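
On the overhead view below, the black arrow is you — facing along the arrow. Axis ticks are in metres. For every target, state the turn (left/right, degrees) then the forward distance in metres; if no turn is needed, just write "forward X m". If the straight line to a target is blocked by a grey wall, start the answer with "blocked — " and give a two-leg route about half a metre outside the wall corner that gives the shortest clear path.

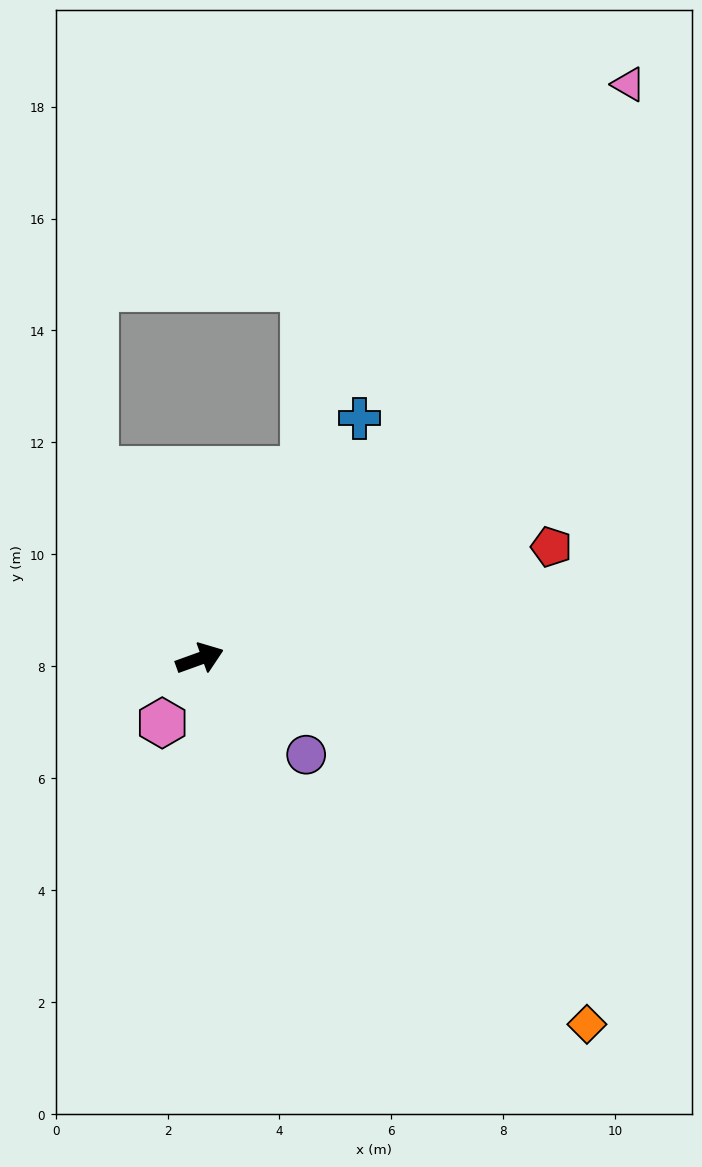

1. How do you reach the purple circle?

turn right 62°, forward 2.6 m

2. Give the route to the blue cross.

turn left 37°, forward 5.2 m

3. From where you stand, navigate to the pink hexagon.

turn right 140°, forward 1.3 m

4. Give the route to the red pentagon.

turn right 2°, forward 6.6 m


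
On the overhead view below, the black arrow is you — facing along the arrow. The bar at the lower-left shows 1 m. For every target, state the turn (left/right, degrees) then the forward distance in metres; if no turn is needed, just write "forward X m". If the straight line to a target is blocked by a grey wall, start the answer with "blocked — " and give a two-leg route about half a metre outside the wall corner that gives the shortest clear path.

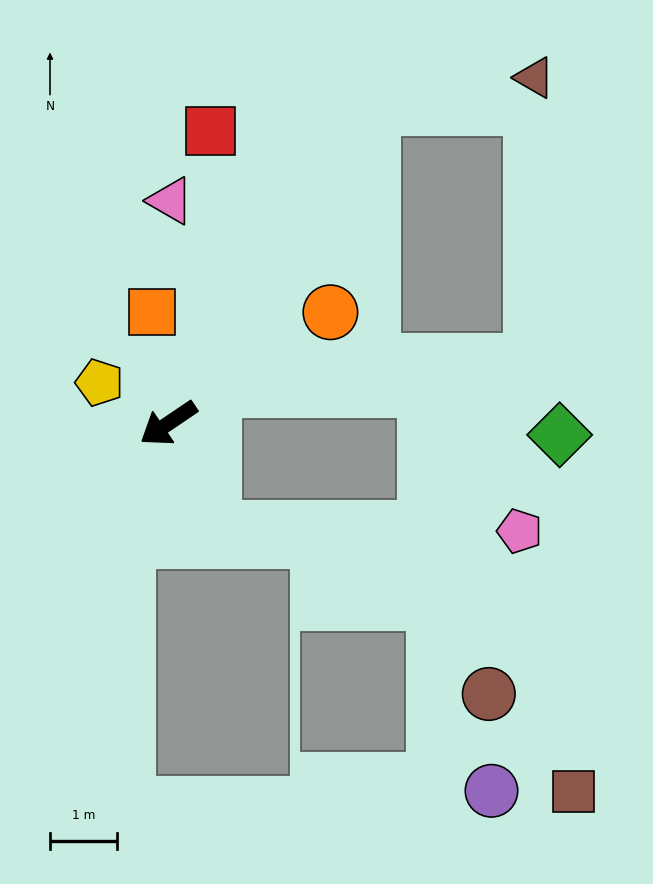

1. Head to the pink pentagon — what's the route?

blocked — turn left 79°, forward 1.7 m, then turn left 66°, forward 4.6 m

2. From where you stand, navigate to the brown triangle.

blocked — turn right 157°, forward 5.6 m, then turn right 47°, forward 2.5 m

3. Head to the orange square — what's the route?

turn right 116°, forward 1.7 m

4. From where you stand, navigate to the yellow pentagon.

turn right 65°, forward 1.2 m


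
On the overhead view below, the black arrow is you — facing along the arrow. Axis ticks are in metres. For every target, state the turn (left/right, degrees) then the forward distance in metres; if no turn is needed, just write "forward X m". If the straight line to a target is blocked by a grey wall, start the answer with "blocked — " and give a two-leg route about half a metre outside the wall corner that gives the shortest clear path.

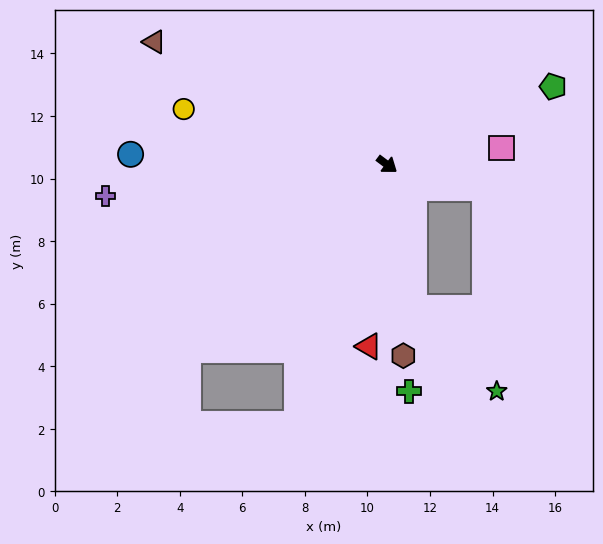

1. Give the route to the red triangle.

turn right 59°, forward 5.8 m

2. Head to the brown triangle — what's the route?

turn right 171°, forward 8.4 m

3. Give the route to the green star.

blocked — turn right 43°, forward 4.7 m, then turn left 35°, forward 3.8 m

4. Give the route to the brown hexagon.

turn right 48°, forward 6.1 m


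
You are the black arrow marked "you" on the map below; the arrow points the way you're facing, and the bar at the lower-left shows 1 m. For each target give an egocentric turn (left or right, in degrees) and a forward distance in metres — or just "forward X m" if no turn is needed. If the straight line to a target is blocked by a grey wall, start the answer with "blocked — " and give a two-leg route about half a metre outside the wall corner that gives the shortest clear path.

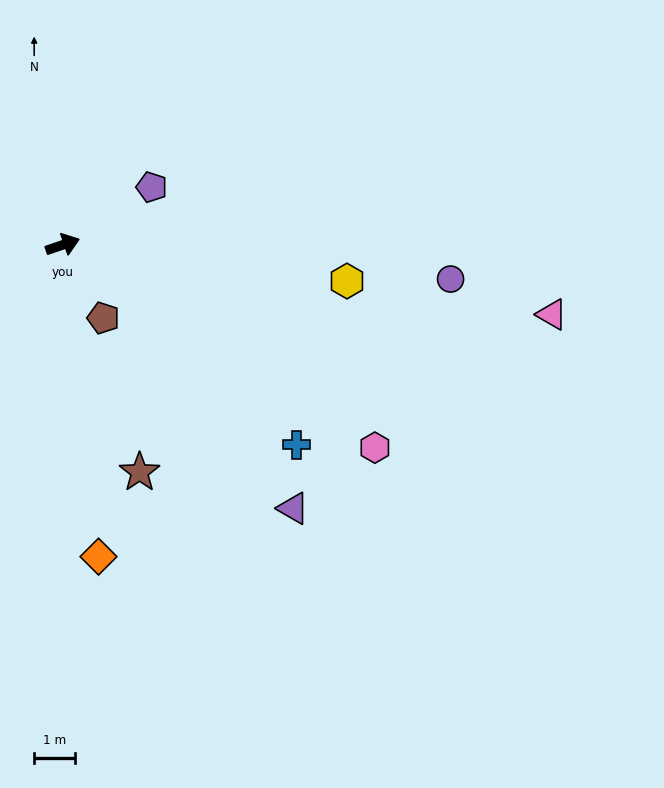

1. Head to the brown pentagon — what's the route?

turn right 80°, forward 2.0 m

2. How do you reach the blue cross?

turn right 59°, forward 7.5 m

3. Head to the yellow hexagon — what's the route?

turn right 26°, forward 7.0 m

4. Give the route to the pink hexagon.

turn right 52°, forward 9.1 m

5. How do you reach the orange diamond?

turn right 102°, forward 7.6 m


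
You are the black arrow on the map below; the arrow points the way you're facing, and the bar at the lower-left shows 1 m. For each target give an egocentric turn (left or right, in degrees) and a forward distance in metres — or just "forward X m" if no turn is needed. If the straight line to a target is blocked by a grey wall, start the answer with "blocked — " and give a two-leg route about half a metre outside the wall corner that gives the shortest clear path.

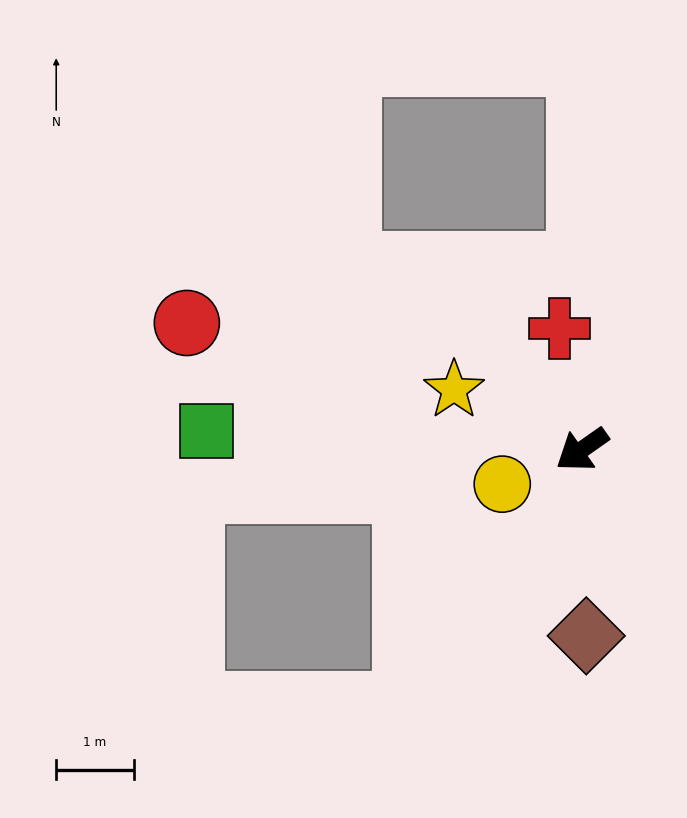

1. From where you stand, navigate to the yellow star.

turn right 60°, forward 1.8 m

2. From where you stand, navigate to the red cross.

turn right 115°, forward 1.6 m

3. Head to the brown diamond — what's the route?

turn left 56°, forward 2.4 m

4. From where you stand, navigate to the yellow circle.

turn right 12°, forward 1.1 m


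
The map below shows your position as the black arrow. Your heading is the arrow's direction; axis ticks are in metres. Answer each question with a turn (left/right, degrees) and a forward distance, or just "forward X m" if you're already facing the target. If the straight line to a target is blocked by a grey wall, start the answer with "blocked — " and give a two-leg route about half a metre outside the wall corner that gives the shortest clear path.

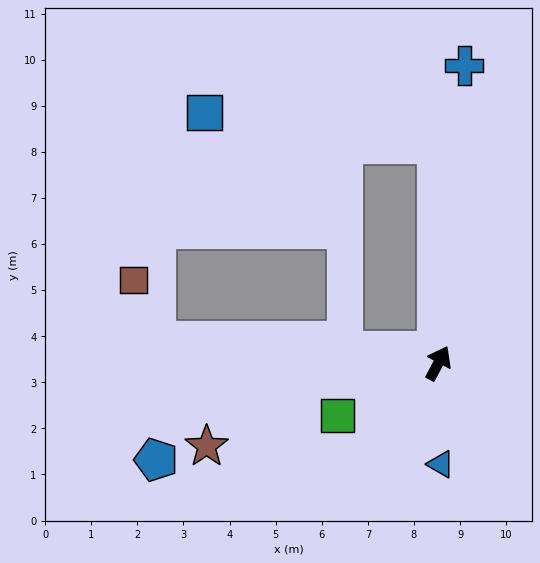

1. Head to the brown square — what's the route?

blocked — turn left 113°, forward 6.1 m, then turn right 64°, forward 1.4 m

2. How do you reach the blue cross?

turn left 23°, forward 6.5 m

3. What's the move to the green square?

turn left 146°, forward 2.5 m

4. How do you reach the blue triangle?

turn right 151°, forward 2.2 m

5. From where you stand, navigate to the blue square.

blocked — turn left 28°, forward 4.7 m, then turn left 82°, forward 5.1 m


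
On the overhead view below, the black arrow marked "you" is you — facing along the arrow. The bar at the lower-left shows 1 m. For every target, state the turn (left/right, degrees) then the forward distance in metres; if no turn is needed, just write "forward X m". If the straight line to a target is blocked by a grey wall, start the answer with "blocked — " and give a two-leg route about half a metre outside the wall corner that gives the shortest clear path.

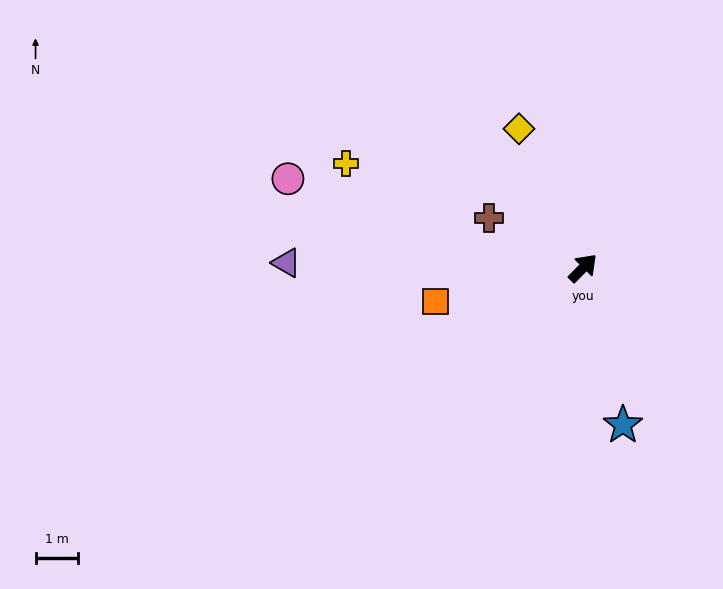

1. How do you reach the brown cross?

turn left 106°, forward 2.5 m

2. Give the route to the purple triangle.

turn left 134°, forward 6.9 m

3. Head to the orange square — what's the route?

turn left 147°, forward 3.5 m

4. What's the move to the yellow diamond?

turn left 69°, forward 3.6 m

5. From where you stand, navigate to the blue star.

turn right 121°, forward 3.8 m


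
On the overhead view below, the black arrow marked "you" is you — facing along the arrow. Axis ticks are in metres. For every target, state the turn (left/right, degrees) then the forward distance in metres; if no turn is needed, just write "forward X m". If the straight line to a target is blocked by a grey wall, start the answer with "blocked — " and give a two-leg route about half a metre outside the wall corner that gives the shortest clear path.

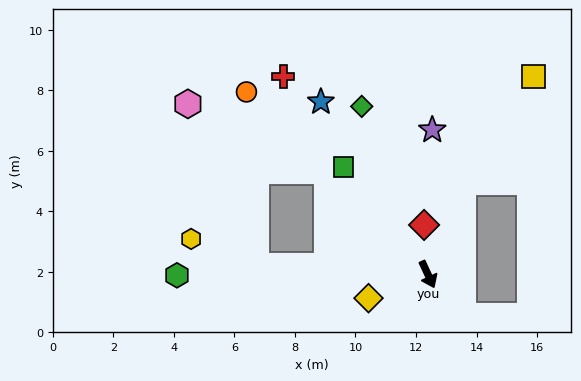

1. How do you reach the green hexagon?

turn right 115°, forward 8.3 m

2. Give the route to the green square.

turn right 167°, forward 4.5 m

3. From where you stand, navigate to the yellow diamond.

turn right 93°, forward 2.1 m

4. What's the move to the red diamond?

turn left 160°, forward 1.6 m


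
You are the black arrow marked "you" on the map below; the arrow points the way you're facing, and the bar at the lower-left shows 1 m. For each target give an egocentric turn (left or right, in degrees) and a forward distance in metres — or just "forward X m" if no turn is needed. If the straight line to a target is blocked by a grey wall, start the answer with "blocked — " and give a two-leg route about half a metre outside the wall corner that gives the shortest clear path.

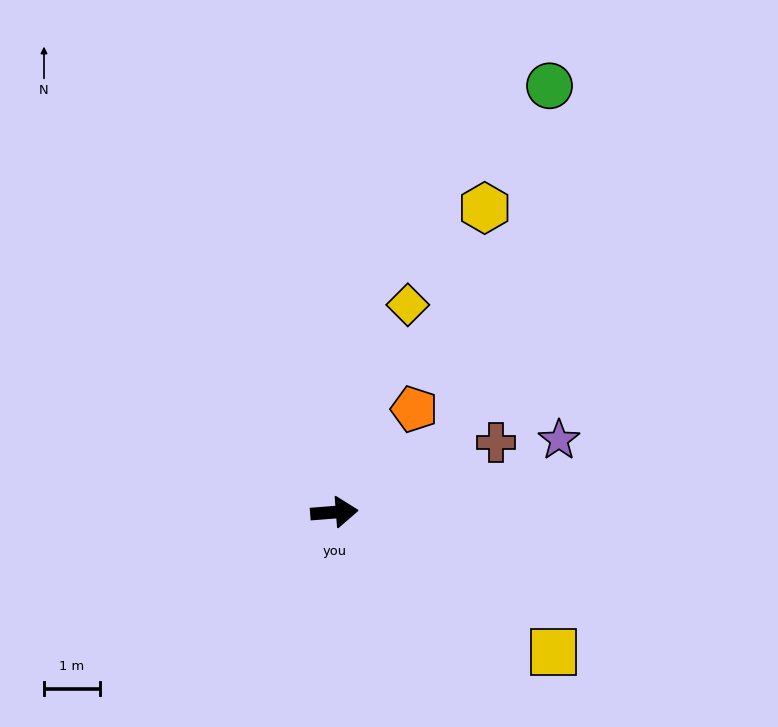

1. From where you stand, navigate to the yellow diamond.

turn left 66°, forward 3.9 m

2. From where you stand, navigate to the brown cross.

turn left 19°, forward 3.1 m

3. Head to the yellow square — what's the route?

turn right 37°, forward 4.6 m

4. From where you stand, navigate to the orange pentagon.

turn left 48°, forward 2.3 m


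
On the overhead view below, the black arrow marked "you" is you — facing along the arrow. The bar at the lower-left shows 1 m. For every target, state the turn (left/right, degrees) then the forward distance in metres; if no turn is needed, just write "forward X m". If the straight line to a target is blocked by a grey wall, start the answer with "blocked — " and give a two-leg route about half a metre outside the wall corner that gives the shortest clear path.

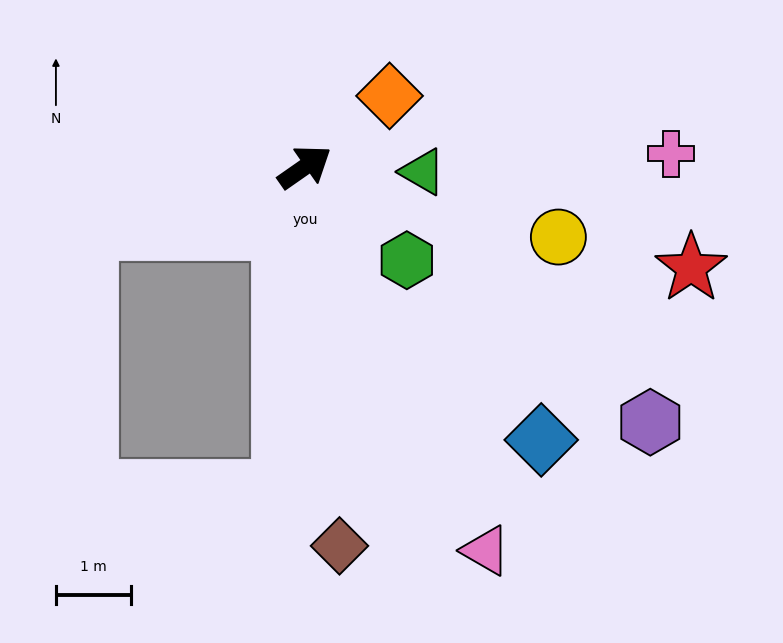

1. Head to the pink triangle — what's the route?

turn right 100°, forward 5.7 m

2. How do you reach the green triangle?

turn right 37°, forward 1.6 m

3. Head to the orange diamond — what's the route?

turn left 5°, forward 1.5 m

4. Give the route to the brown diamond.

turn right 120°, forward 5.1 m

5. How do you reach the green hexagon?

turn right 77°, forward 1.9 m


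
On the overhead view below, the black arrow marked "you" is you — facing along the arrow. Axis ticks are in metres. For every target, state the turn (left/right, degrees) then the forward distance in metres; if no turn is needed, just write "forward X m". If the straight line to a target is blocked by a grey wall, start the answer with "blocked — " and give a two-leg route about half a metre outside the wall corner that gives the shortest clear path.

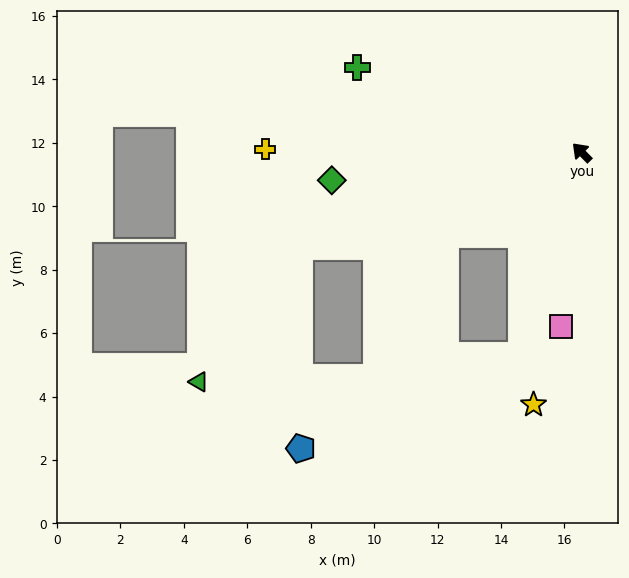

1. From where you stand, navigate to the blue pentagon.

blocked — turn left 119°, forward 6.7 m, then turn right 51°, forward 7.5 m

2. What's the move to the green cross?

turn left 25°, forward 7.6 m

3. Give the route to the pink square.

turn left 129°, forward 5.5 m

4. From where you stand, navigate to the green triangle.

blocked — turn left 64°, forward 9.4 m, then turn left 35°, forward 5.3 m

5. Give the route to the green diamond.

turn left 52°, forward 7.9 m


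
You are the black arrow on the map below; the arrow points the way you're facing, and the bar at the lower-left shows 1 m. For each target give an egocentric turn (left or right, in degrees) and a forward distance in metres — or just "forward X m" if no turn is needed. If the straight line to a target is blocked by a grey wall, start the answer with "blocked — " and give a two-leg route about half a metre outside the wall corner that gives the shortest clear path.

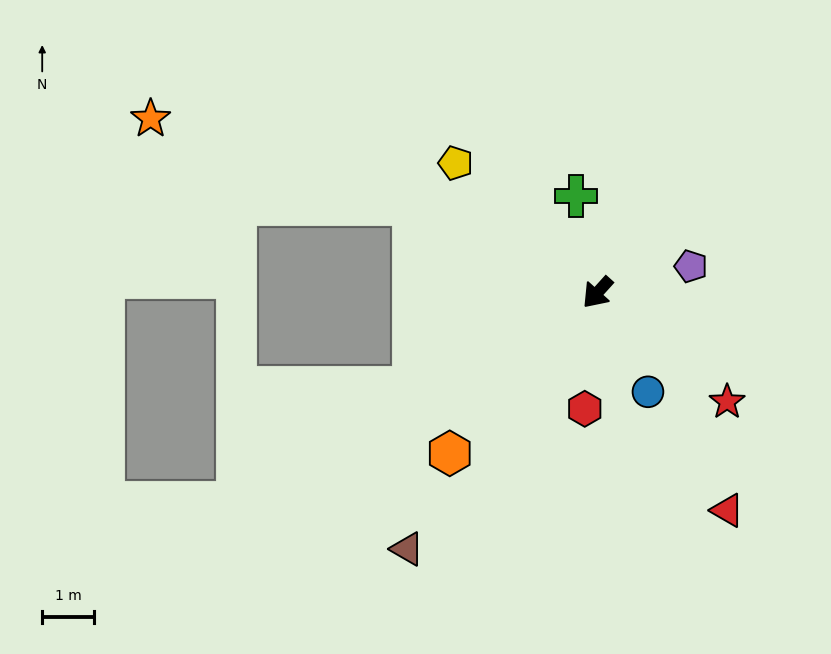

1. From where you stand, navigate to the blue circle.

turn left 69°, forward 2.1 m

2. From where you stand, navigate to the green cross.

turn right 125°, forward 1.9 m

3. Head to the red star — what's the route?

turn left 92°, forward 3.3 m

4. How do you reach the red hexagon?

turn left 36°, forward 2.3 m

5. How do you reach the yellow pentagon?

turn right 90°, forward 3.7 m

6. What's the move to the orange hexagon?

forward 4.2 m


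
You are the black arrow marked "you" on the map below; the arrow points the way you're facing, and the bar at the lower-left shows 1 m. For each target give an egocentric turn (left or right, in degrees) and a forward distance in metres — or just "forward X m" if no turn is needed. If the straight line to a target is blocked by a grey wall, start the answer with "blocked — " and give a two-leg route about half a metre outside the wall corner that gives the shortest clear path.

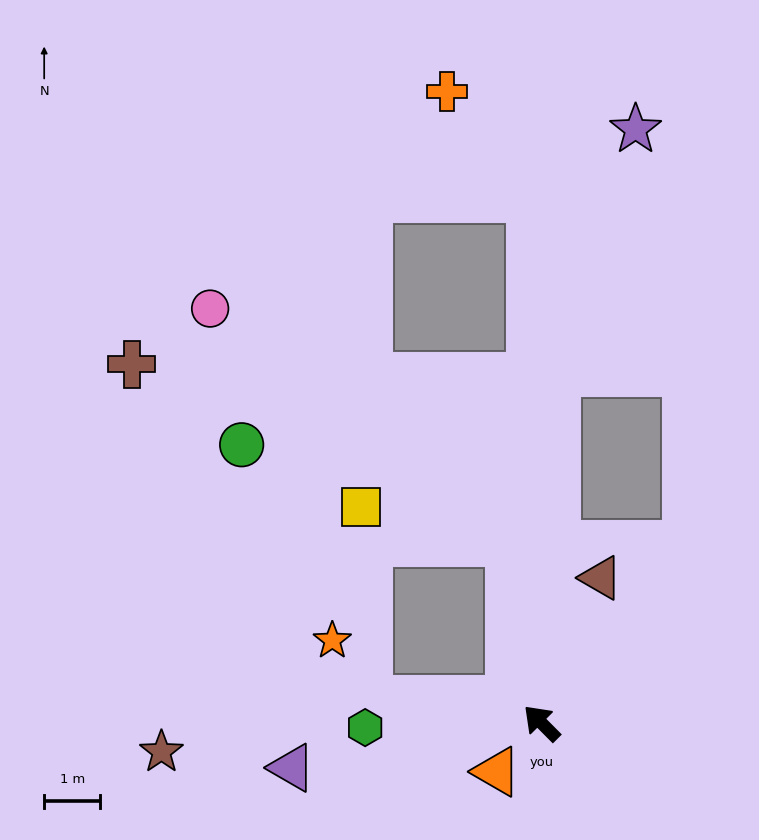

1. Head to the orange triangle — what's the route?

turn left 92°, forward 1.2 m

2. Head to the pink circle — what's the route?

blocked — turn right 35°, forward 3.2 m, then turn left 42°, forward 6.8 m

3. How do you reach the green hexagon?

turn left 47°, forward 3.1 m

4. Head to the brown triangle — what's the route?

turn right 67°, forward 2.8 m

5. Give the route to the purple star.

blocked — turn right 47°, forward 6.2 m, then turn right 16°, forward 4.6 m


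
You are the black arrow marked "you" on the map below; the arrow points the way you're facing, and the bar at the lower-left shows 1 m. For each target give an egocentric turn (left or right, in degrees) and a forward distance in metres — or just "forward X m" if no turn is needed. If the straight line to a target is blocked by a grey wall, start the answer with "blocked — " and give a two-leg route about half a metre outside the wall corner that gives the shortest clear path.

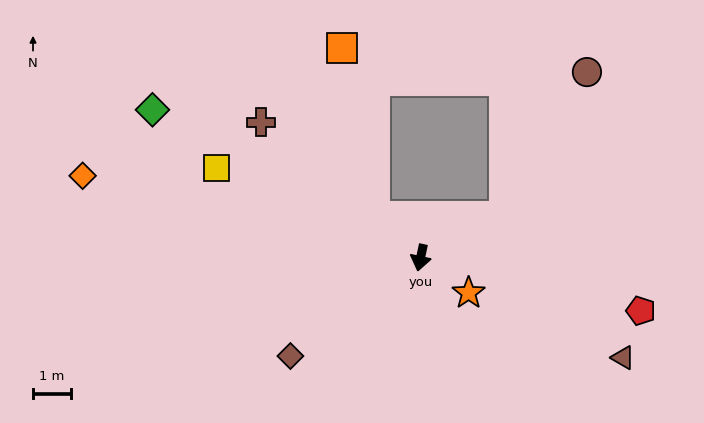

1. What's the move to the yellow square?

turn right 102°, forward 6.0 m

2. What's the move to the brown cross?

turn right 118°, forward 5.6 m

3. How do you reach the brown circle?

blocked — turn left 128°, forward 2.5 m, then turn left 34°, forward 4.4 m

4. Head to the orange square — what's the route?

blocked — turn right 120°, forward 1.7 m, then turn right 37°, forward 4.6 m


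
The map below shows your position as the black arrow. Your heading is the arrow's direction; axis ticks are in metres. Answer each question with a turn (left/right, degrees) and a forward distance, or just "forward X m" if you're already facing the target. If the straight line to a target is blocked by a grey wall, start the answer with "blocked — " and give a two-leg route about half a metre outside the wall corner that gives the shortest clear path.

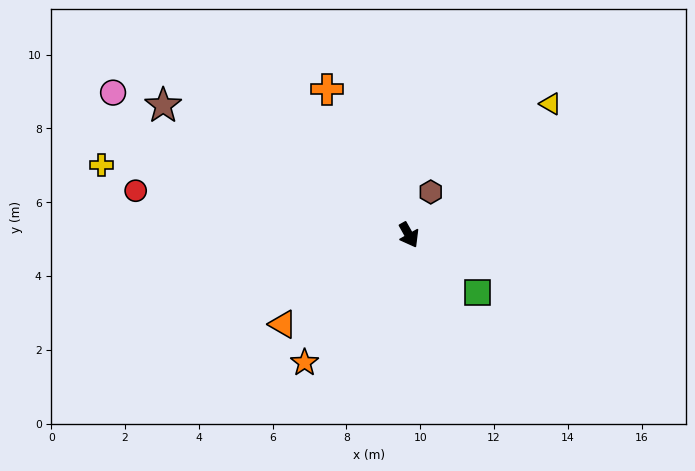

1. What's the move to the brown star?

turn right 147°, forward 7.5 m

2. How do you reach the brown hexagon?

turn left 124°, forward 1.3 m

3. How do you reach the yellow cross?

turn right 132°, forward 8.5 m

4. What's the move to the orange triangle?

turn right 84°, forward 4.2 m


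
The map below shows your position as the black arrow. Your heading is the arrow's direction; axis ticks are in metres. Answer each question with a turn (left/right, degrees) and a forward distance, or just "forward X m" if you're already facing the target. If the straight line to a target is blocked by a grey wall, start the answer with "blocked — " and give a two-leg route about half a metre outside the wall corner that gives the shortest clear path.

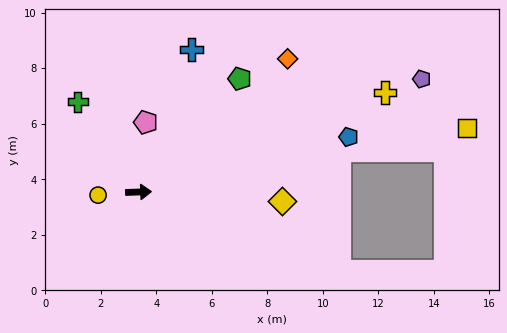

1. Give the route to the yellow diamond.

turn right 6°, forward 5.2 m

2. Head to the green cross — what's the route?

turn left 122°, forward 3.9 m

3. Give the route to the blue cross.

turn left 68°, forward 5.5 m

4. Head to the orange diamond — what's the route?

turn left 40°, forward 7.2 m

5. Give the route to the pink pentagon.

turn left 82°, forward 2.5 m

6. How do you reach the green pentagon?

turn left 46°, forward 5.5 m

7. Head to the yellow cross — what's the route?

turn left 20°, forward 9.6 m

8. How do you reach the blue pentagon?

turn left 13°, forward 7.8 m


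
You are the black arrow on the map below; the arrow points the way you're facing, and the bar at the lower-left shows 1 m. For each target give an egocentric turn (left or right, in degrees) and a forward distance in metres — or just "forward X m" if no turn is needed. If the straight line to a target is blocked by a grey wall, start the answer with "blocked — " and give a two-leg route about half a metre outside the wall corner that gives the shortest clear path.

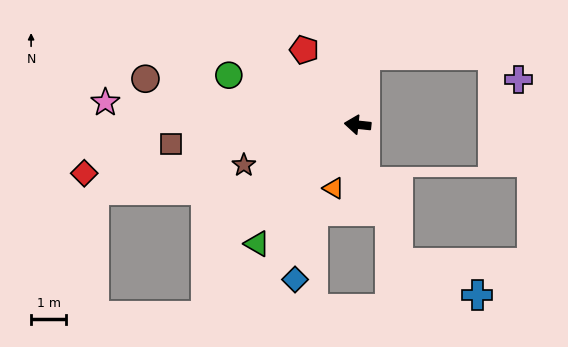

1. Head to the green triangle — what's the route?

turn left 56°, forward 4.4 m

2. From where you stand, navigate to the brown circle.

turn right 6°, forward 6.2 m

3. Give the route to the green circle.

turn right 15°, forward 3.9 m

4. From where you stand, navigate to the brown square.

turn left 12°, forward 5.3 m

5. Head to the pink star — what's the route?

forward 7.2 m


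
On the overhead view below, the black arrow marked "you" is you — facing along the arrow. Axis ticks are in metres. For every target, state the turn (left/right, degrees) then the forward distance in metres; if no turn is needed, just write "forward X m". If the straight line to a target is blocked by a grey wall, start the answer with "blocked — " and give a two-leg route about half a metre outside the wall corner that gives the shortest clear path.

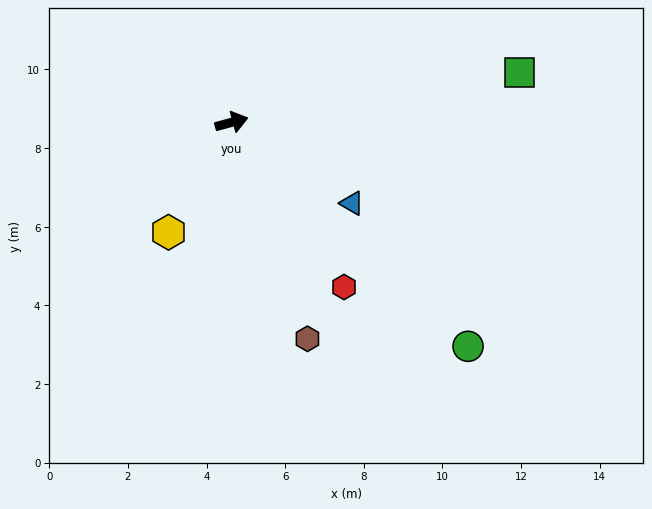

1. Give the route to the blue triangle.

turn right 49°, forward 3.7 m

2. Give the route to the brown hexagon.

turn right 86°, forward 5.8 m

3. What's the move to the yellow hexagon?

turn right 135°, forward 3.2 m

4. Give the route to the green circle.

turn right 59°, forward 8.3 m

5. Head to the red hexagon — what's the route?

turn right 71°, forward 5.1 m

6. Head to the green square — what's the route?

turn right 6°, forward 7.4 m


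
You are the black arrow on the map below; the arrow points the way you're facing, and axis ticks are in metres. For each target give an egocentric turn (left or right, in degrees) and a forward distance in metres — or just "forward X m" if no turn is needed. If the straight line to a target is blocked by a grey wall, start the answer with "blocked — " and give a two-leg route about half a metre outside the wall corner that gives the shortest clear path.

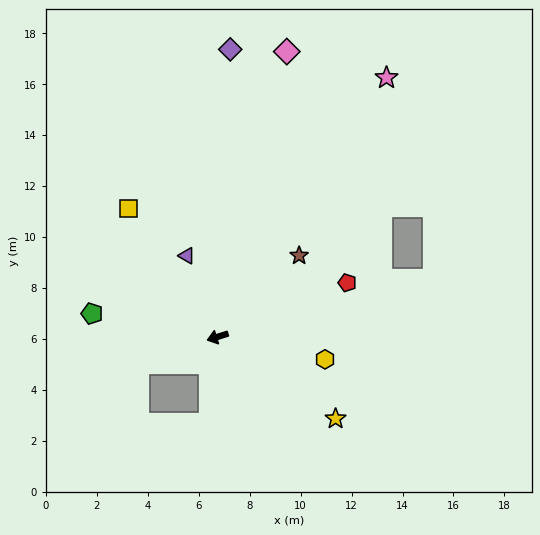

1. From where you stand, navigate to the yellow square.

turn right 73°, forward 6.1 m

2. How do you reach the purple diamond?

turn right 110°, forward 11.3 m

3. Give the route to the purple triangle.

turn right 87°, forward 3.4 m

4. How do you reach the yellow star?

turn left 128°, forward 5.6 m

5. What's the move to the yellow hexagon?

turn left 151°, forward 4.3 m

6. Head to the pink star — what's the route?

turn right 141°, forward 12.1 m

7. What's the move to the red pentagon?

turn right 175°, forward 5.5 m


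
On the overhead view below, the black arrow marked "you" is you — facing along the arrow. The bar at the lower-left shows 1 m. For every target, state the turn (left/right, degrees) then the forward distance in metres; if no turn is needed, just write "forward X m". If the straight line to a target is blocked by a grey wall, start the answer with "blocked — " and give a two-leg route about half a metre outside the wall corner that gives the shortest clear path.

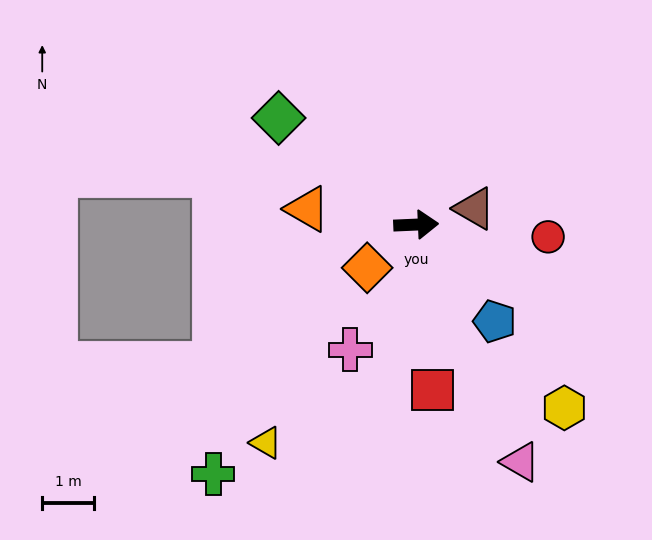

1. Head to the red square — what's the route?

turn right 87°, forward 3.2 m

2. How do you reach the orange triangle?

turn left 169°, forward 2.1 m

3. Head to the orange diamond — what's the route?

turn right 141°, forward 1.3 m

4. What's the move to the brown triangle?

turn left 13°, forward 1.2 m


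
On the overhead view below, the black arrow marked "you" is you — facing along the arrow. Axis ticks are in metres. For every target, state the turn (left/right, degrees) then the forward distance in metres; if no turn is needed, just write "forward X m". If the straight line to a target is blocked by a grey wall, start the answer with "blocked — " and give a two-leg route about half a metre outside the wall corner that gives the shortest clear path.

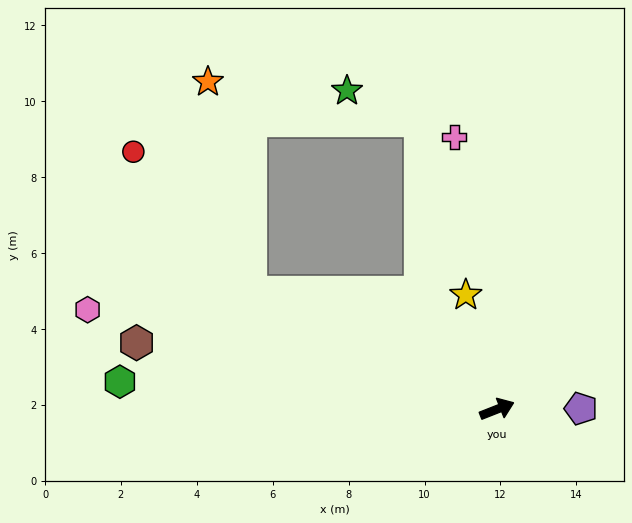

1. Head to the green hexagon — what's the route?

turn left 154°, forward 10.0 m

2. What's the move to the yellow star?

turn left 84°, forward 3.1 m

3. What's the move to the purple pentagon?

turn right 21°, forward 2.2 m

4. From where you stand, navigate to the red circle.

blocked — turn left 133°, forward 7.2 m, then turn right 25°, forward 4.8 m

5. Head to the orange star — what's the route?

blocked — turn left 133°, forward 7.2 m, then turn right 53°, forward 5.7 m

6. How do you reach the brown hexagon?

turn left 148°, forward 9.7 m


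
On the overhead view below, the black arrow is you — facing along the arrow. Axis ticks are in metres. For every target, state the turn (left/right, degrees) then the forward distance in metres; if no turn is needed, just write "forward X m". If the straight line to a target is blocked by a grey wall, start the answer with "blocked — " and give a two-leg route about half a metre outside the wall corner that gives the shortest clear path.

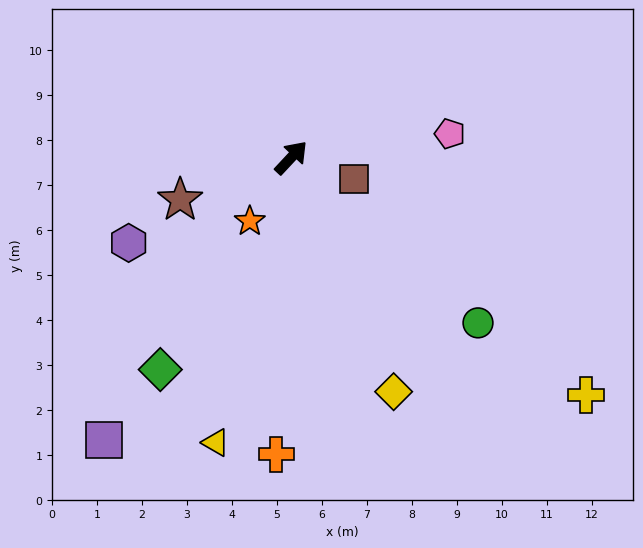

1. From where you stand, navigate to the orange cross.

turn right 140°, forward 6.6 m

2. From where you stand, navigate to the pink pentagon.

turn right 38°, forward 3.6 m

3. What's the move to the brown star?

turn left 154°, forward 2.6 m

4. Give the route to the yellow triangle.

turn right 152°, forward 6.6 m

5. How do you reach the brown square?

turn right 65°, forward 1.5 m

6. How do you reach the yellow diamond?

turn right 113°, forward 5.7 m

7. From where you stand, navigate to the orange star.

turn right 170°, forward 1.7 m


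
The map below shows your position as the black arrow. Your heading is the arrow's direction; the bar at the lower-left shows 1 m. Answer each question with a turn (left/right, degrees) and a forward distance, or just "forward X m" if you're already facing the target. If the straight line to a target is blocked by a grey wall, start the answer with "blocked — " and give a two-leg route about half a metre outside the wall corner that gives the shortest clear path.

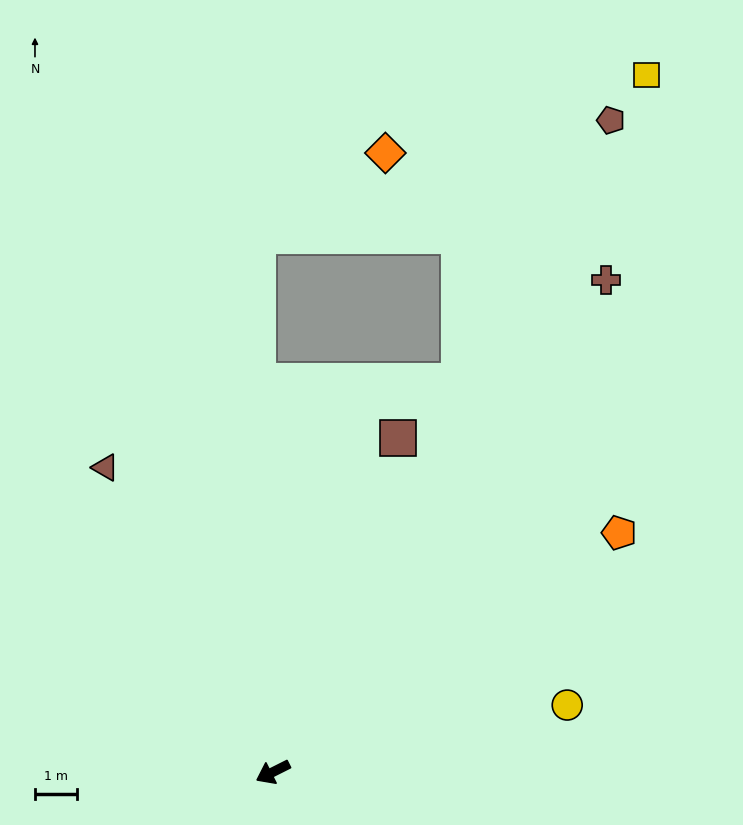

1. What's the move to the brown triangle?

turn right 88°, forward 8.3 m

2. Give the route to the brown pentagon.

turn right 144°, forward 17.6 m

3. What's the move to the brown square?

turn right 137°, forward 8.5 m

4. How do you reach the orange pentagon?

turn right 172°, forward 10.1 m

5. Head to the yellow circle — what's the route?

turn left 166°, forward 7.2 m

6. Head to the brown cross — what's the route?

turn right 151°, forward 14.2 m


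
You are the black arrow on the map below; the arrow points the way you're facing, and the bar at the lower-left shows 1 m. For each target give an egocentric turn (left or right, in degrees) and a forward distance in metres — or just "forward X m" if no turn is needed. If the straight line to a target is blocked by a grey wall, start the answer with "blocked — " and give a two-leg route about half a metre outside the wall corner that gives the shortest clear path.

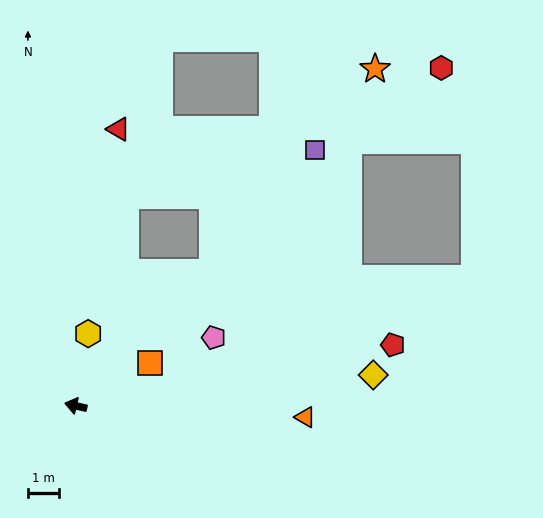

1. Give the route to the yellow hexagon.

turn right 87°, forward 2.4 m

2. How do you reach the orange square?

turn right 137°, forward 2.8 m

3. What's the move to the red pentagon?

turn right 156°, forward 10.5 m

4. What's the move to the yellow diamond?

turn right 161°, forward 9.7 m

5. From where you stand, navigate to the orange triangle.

turn right 170°, forward 7.5 m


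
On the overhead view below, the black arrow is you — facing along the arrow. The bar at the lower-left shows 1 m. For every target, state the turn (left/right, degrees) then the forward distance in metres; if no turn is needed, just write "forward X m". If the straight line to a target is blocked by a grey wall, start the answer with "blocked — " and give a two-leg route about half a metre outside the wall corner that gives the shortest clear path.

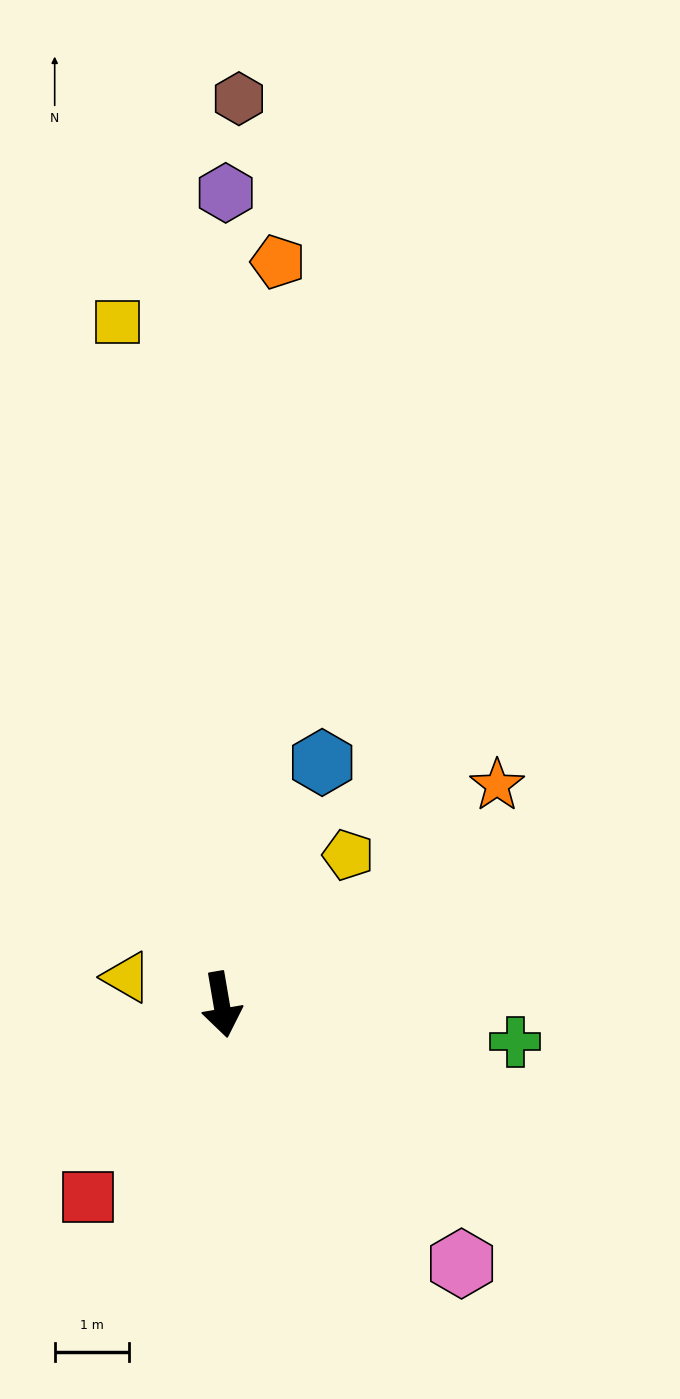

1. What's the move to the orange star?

turn left 119°, forward 4.7 m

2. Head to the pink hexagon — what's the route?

turn left 33°, forward 4.7 m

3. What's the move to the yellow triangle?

turn right 116°, forward 1.3 m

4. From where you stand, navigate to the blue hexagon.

turn left 148°, forward 3.5 m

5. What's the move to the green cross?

turn left 73°, forward 4.0 m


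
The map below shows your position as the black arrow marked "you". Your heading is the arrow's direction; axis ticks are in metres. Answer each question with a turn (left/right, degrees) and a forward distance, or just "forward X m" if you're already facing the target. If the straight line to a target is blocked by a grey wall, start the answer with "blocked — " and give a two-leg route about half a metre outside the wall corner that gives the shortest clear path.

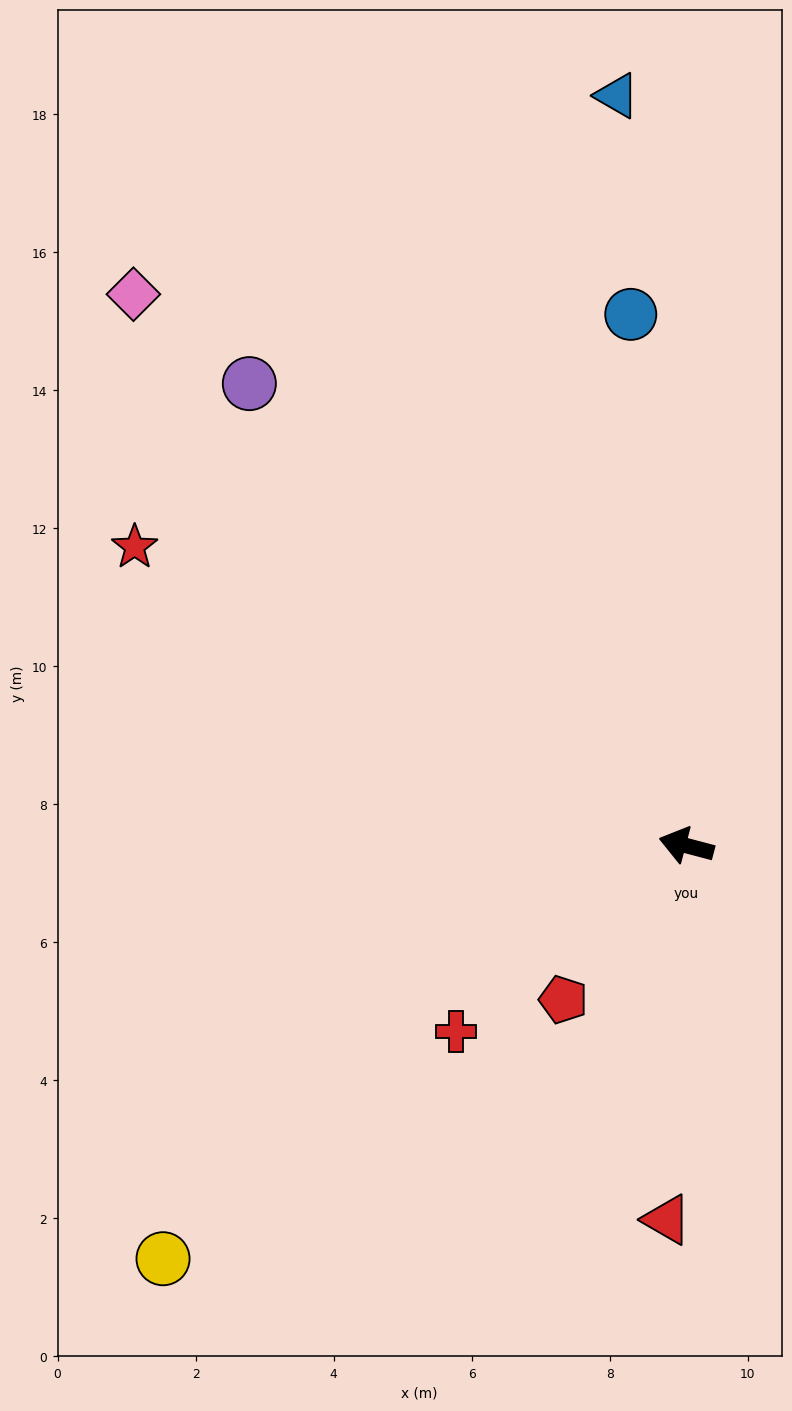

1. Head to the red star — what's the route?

turn right 14°, forward 9.1 m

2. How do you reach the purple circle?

turn right 32°, forward 9.2 m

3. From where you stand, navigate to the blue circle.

turn right 69°, forward 7.7 m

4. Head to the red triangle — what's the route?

turn left 102°, forward 5.4 m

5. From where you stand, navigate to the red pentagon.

turn left 66°, forward 2.9 m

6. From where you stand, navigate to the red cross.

turn left 54°, forward 4.3 m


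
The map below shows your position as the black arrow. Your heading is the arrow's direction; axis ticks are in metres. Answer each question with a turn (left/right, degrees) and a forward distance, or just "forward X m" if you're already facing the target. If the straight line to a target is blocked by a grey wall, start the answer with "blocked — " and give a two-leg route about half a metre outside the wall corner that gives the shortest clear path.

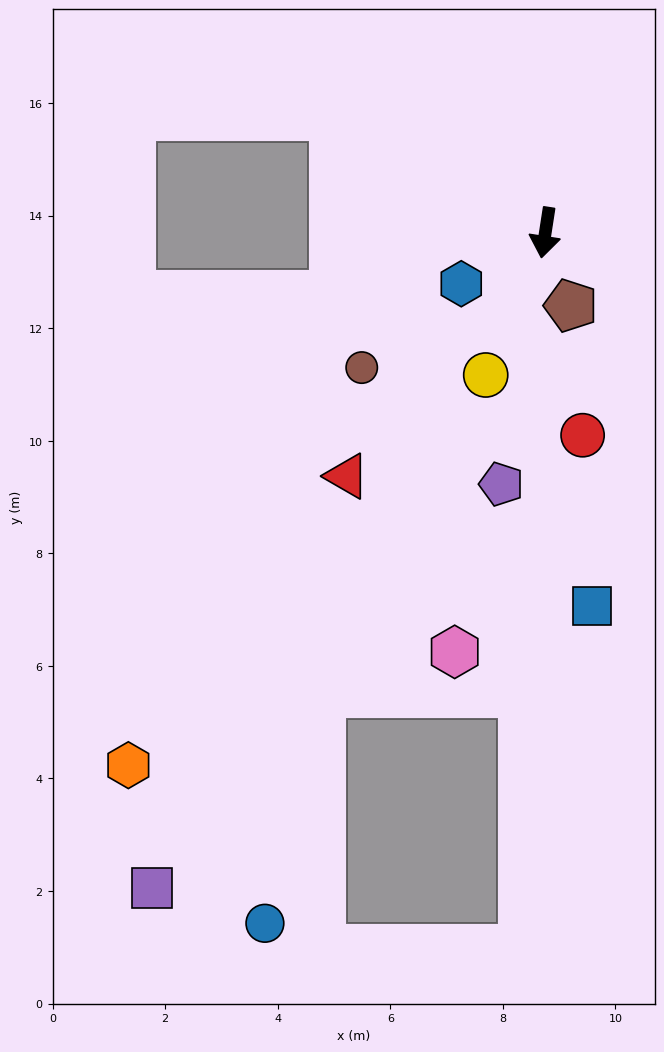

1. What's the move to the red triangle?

turn right 30°, forward 5.6 m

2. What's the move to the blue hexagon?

turn right 50°, forward 1.7 m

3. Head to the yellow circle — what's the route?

turn right 14°, forward 2.7 m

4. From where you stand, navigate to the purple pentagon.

forward 4.5 m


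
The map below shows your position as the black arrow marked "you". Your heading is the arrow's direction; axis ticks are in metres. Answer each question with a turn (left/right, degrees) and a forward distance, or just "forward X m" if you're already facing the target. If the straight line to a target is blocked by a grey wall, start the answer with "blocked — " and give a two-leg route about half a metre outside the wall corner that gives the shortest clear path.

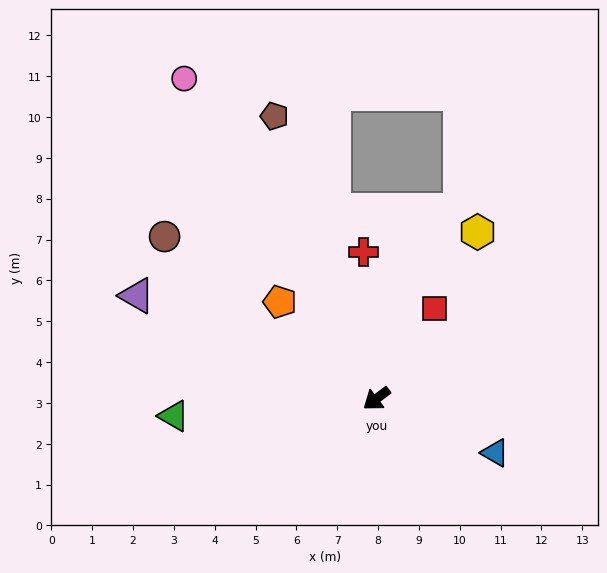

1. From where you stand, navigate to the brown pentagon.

turn right 107°, forward 7.4 m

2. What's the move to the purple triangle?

turn right 60°, forward 6.4 m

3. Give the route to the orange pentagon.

turn right 82°, forward 3.3 m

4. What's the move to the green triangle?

turn right 32°, forward 5.0 m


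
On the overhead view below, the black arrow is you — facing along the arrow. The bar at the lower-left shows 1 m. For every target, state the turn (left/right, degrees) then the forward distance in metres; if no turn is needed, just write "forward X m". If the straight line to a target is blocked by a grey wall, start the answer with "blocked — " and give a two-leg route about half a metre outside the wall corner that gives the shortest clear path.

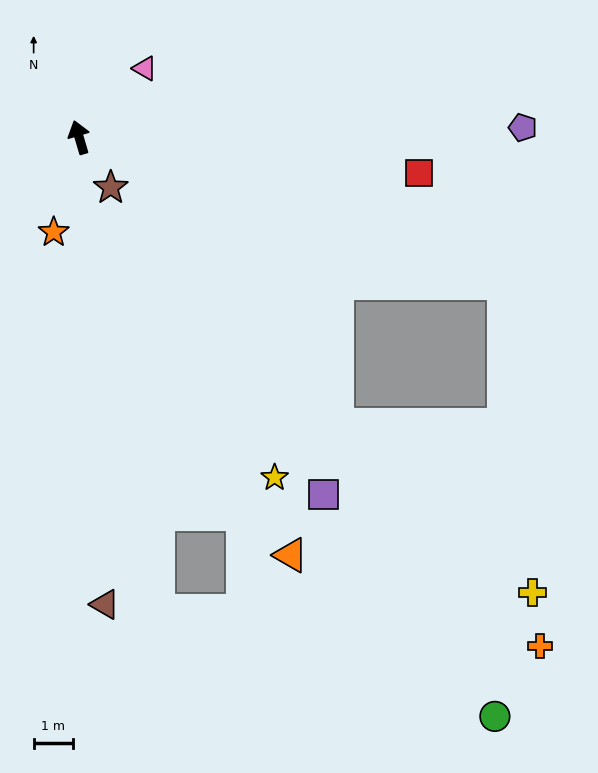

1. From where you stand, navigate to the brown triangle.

turn left 167°, forward 11.9 m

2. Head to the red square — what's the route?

turn right 113°, forward 8.7 m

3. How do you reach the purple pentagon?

turn right 105°, forward 11.3 m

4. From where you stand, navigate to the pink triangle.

turn right 60°, forward 2.4 m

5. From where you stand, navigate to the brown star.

turn right 164°, forward 1.5 m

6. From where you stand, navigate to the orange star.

turn left 149°, forward 2.5 m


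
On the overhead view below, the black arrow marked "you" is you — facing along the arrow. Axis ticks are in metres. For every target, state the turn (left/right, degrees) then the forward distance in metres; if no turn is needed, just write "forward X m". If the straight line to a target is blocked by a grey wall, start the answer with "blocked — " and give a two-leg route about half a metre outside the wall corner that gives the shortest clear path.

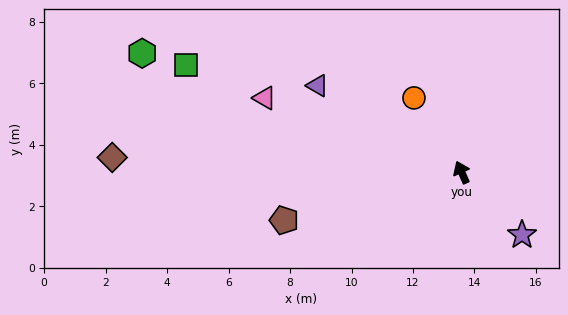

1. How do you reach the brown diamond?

turn left 64°, forward 11.4 m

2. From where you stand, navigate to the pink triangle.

turn left 45°, forward 6.9 m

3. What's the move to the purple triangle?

turn left 35°, forward 5.5 m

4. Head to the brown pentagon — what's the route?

turn left 81°, forward 6.0 m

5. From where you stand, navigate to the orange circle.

turn left 9°, forward 2.9 m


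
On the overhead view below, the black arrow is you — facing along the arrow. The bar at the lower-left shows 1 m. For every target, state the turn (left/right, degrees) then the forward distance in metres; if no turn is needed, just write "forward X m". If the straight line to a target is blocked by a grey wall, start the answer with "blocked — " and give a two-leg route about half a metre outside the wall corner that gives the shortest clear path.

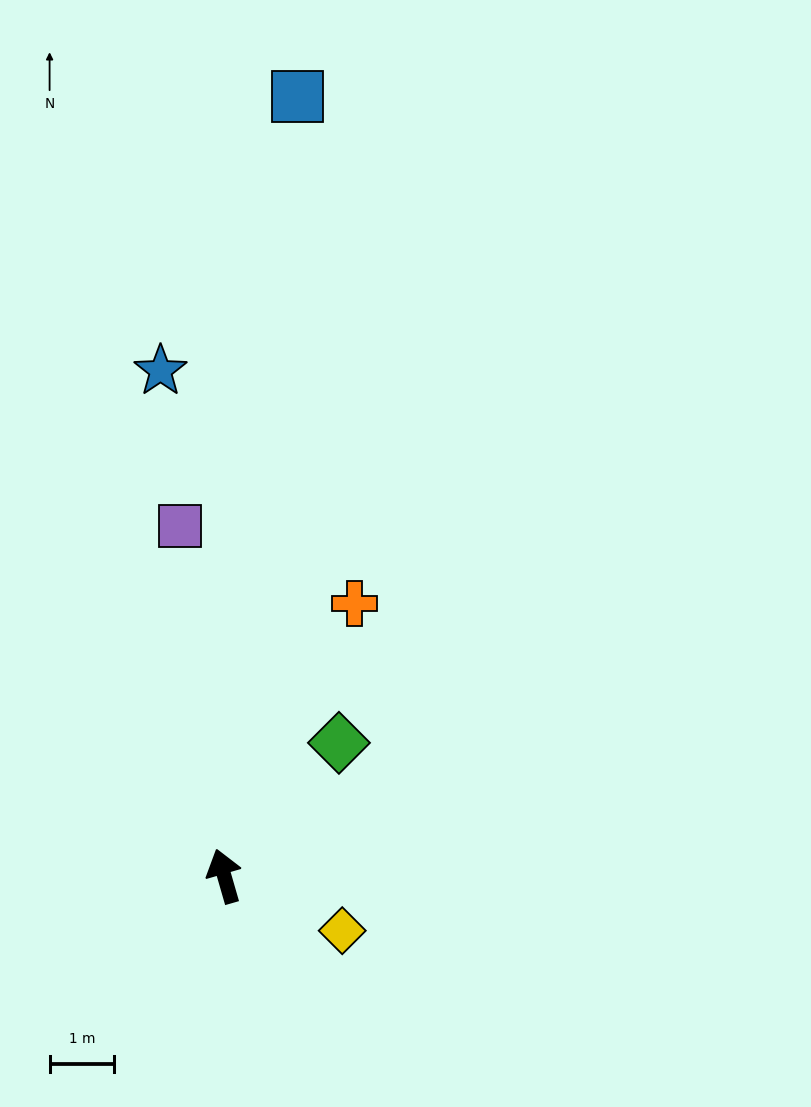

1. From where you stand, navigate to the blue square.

turn right 21°, forward 12.1 m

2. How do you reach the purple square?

turn right 9°, forward 5.5 m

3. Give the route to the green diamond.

turn right 57°, forward 2.7 m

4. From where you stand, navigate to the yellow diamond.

turn right 131°, forward 2.0 m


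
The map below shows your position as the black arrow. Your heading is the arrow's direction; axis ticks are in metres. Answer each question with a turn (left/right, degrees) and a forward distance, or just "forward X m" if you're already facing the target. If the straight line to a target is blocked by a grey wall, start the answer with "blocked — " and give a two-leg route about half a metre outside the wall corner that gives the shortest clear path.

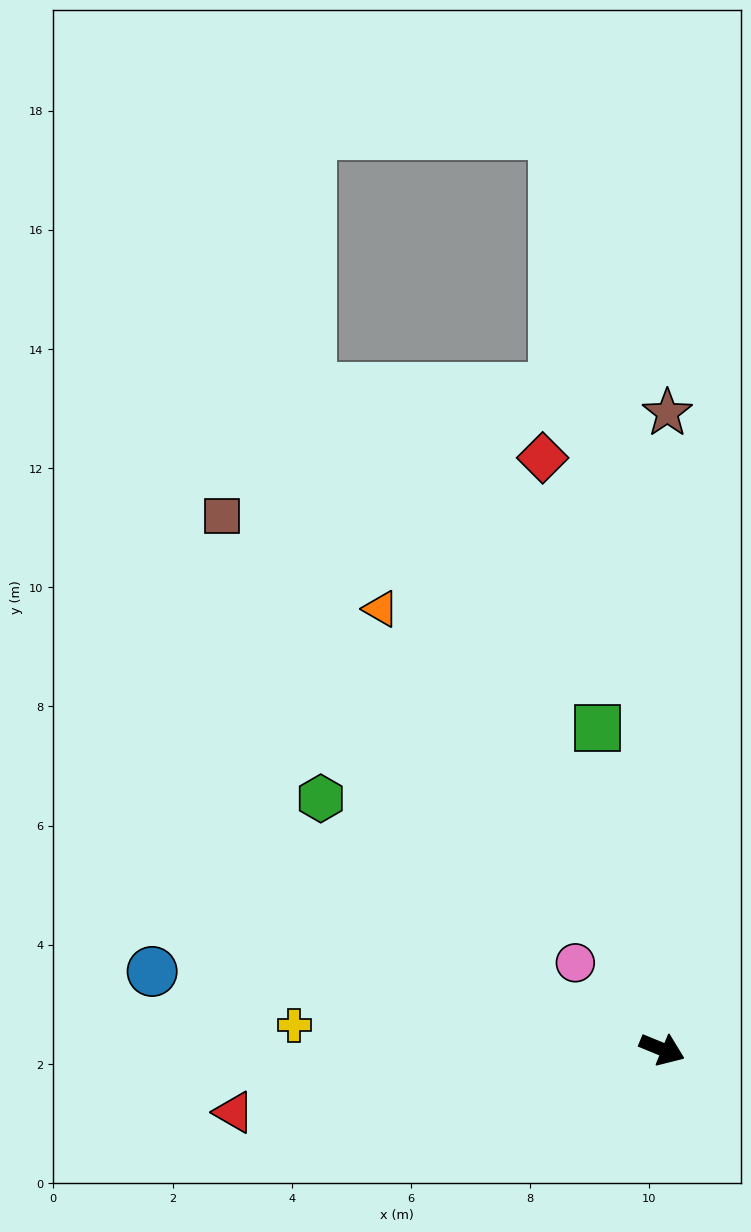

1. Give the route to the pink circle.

turn left 157°, forward 2.1 m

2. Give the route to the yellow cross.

turn right 161°, forward 6.2 m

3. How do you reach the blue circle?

turn right 166°, forward 8.7 m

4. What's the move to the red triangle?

turn right 149°, forward 7.3 m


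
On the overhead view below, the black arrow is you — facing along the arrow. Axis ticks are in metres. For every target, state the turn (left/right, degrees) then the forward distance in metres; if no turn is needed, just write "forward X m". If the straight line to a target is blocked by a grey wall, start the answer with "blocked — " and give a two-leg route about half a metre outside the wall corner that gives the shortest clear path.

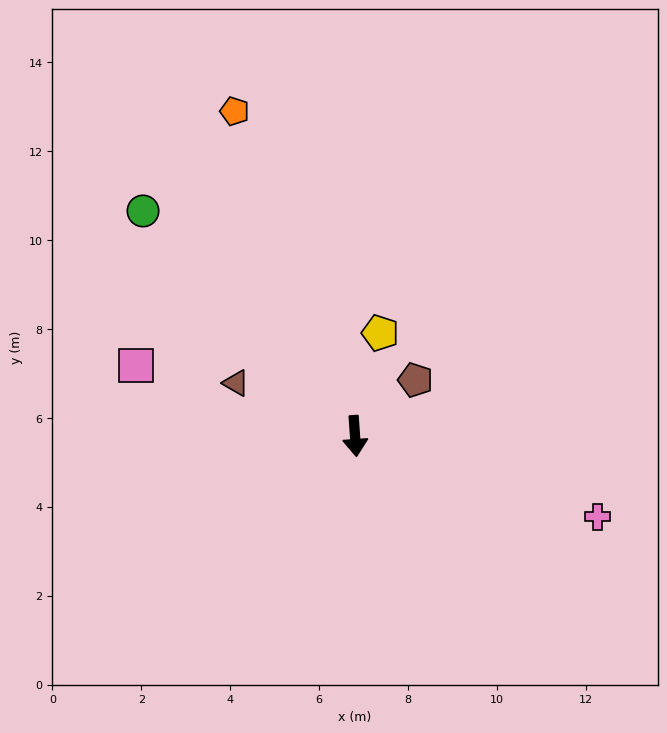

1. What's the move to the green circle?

turn right 141°, forward 7.0 m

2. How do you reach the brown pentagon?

turn left 129°, forward 1.9 m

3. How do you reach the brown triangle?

turn right 118°, forward 2.9 m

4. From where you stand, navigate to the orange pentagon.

turn right 164°, forward 7.8 m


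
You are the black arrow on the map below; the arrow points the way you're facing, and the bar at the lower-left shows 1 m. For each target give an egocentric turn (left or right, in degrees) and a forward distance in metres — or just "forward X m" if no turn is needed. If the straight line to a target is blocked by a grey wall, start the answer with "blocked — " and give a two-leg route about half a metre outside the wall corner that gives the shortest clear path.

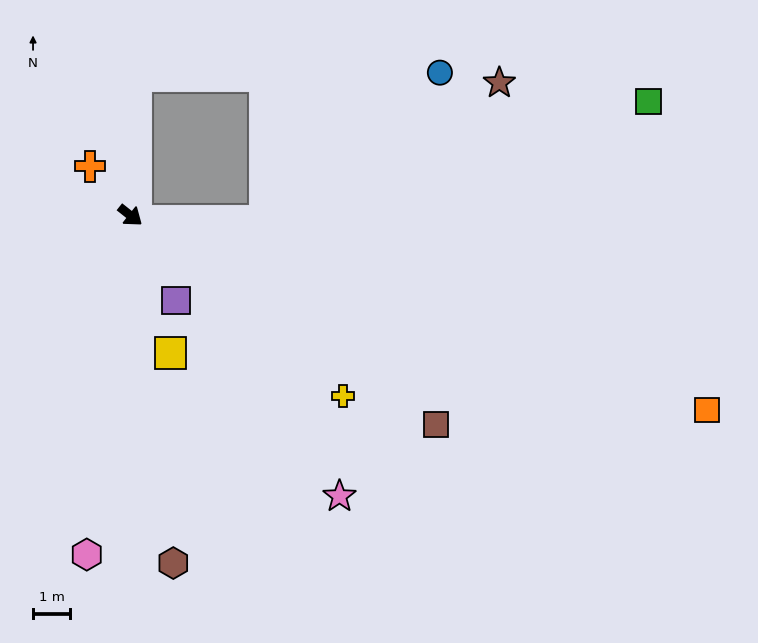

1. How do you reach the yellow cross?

forward 7.5 m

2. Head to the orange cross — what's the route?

turn left 168°, forward 1.7 m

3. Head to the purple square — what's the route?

turn right 23°, forward 2.6 m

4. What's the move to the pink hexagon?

turn right 59°, forward 9.2 m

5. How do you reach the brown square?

turn left 4°, forward 9.9 m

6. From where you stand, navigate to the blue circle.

blocked — turn left 126°, forward 3.7 m, then turn right 87°, forward 8.2 m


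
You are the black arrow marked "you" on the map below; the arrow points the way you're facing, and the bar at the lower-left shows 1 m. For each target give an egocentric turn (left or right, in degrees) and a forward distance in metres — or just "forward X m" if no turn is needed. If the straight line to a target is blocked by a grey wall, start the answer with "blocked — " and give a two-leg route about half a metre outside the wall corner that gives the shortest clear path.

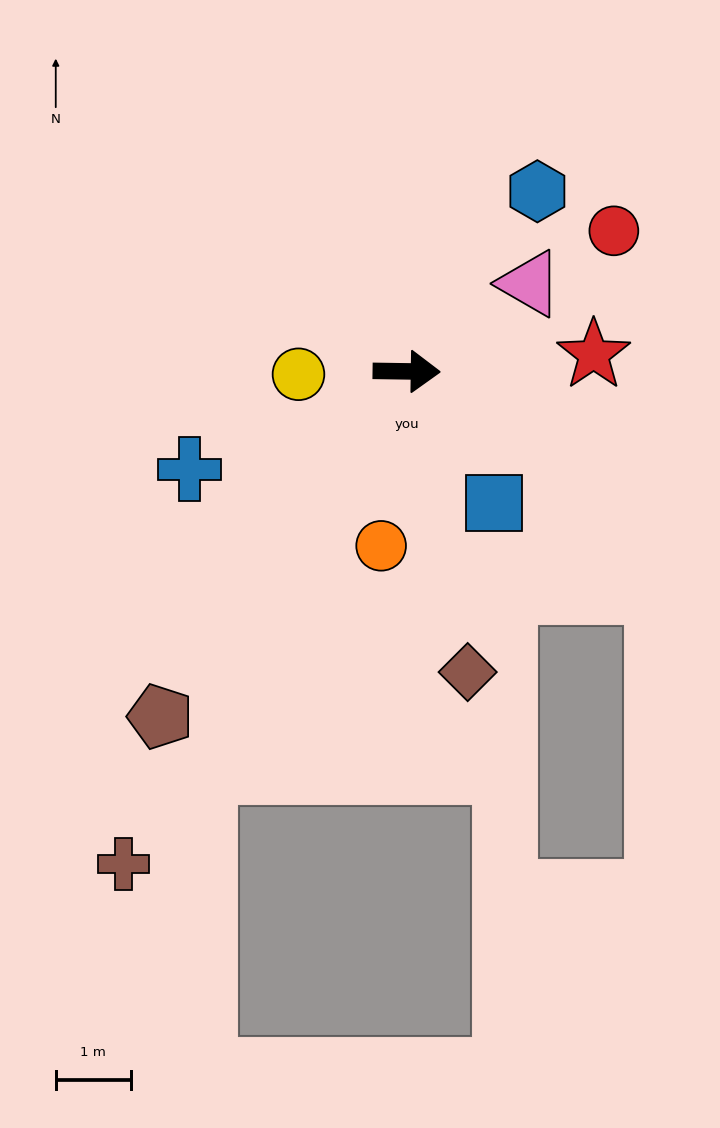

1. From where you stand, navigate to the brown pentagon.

turn right 125°, forward 5.6 m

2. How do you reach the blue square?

turn right 56°, forward 2.1 m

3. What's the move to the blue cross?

turn right 155°, forward 3.2 m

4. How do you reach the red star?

turn left 6°, forward 2.5 m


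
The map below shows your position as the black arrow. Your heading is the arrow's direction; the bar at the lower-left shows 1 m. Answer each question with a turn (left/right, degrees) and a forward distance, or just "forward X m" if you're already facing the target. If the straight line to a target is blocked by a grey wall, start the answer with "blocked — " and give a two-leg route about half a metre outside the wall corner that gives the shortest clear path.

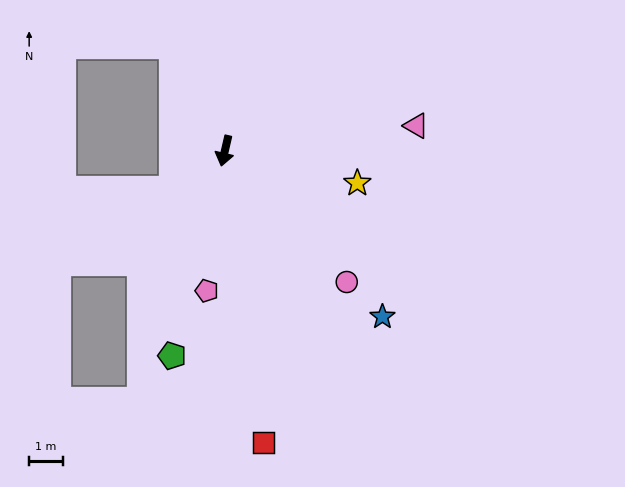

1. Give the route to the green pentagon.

forward 6.3 m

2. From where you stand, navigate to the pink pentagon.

turn left 6°, forward 4.2 m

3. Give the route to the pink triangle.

turn left 111°, forward 5.7 m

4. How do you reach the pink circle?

turn left 56°, forward 5.3 m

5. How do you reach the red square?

turn left 21°, forward 8.7 m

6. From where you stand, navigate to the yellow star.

turn left 89°, forward 4.0 m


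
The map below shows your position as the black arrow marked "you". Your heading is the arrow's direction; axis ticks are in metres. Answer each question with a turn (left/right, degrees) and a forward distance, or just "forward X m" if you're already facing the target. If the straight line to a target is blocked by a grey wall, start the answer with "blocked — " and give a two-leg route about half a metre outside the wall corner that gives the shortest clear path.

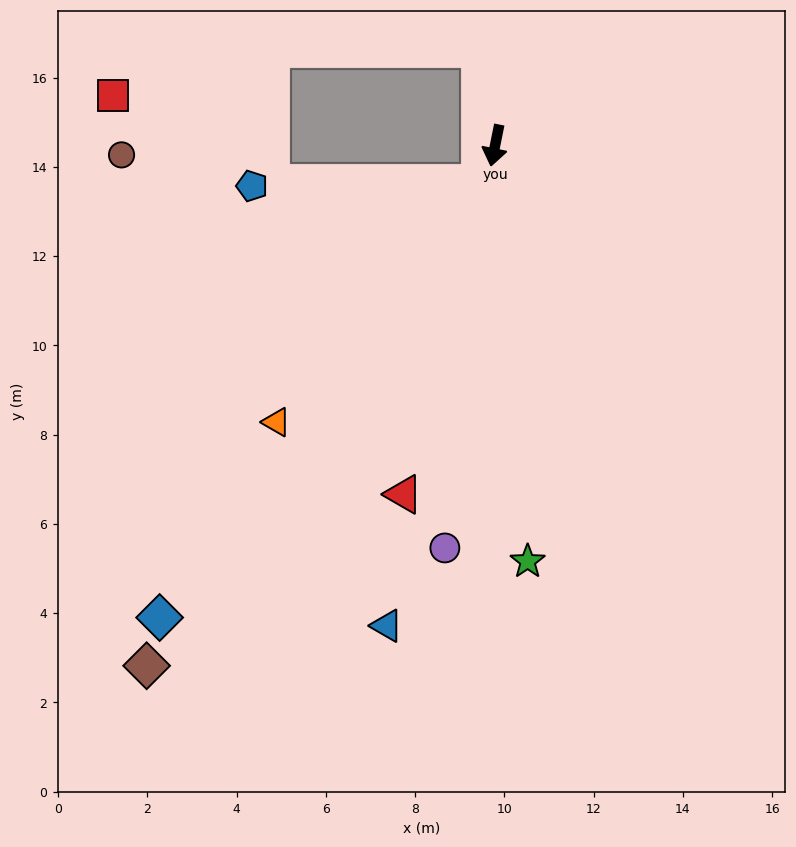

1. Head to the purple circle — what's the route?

turn left 4°, forward 9.1 m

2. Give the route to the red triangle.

turn right 3°, forward 8.1 m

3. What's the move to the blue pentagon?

blocked — turn right 10°, forward 0.9 m, then turn right 68°, forward 5.1 m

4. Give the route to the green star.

turn left 16°, forward 9.3 m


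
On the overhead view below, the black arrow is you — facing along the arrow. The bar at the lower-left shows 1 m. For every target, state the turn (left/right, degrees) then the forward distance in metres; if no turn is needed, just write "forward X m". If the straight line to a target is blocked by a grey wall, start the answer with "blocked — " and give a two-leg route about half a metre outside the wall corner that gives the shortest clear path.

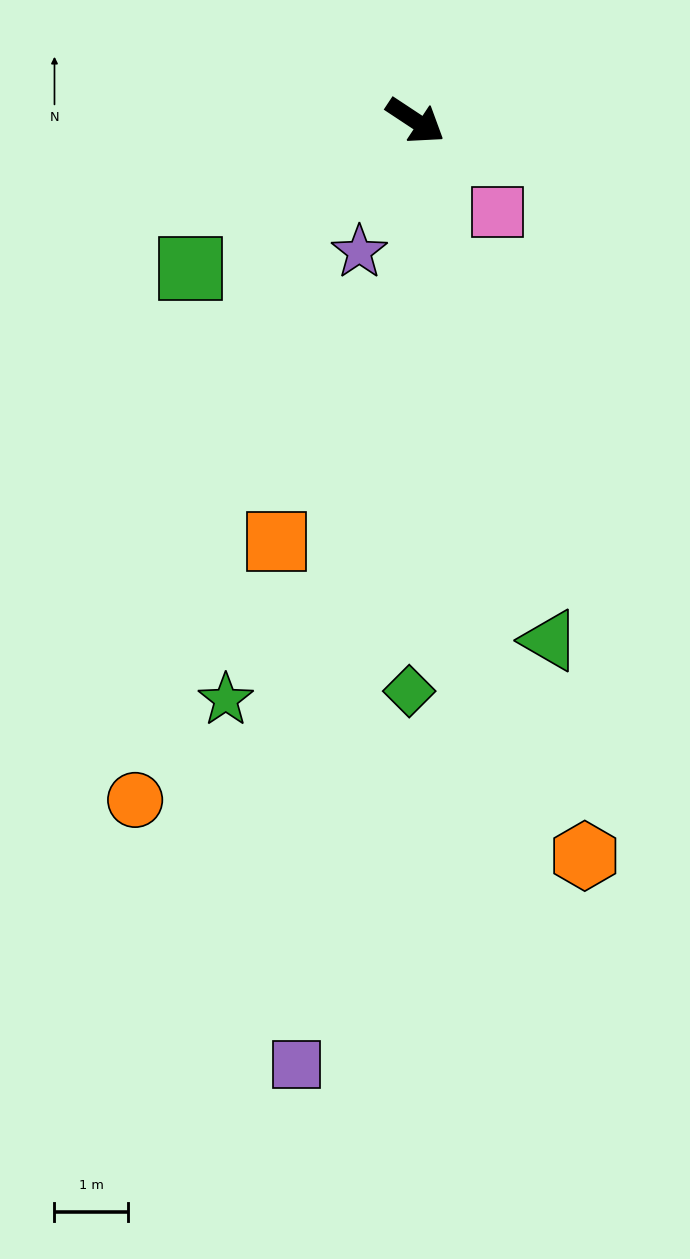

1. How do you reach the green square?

turn right 113°, forward 3.7 m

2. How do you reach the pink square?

turn right 15°, forward 1.7 m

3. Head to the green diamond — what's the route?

turn right 57°, forward 7.7 m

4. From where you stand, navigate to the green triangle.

turn right 42°, forward 7.3 m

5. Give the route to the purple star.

turn right 80°, forward 1.9 m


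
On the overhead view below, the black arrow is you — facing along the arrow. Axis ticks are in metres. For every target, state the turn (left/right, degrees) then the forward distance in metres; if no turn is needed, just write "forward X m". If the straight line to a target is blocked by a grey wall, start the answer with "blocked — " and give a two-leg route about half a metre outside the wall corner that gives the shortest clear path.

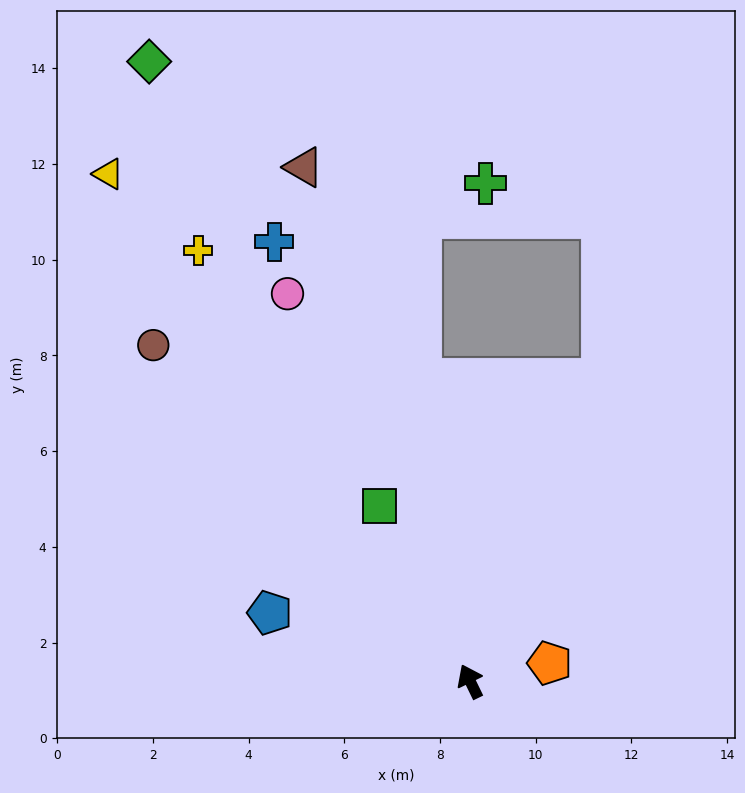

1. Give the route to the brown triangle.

turn right 8°, forward 11.3 m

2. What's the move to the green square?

forward 4.1 m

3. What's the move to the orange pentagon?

turn right 103°, forward 1.7 m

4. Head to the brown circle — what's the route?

turn left 17°, forward 9.7 m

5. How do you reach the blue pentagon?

turn left 45°, forward 4.4 m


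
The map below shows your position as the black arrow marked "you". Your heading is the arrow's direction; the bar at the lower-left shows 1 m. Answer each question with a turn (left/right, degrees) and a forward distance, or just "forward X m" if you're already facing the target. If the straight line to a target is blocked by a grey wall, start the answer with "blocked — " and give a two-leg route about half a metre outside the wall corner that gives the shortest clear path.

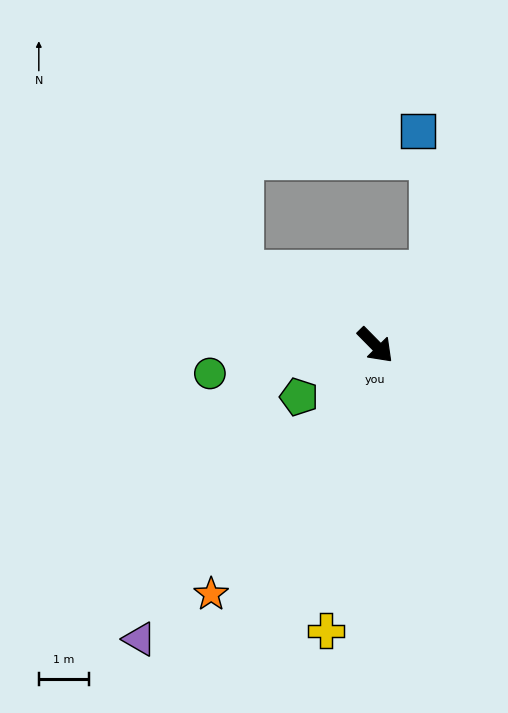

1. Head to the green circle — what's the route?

turn right 125°, forward 3.4 m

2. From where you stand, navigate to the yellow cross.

turn right 54°, forward 5.8 m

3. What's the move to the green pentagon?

turn right 100°, forward 1.8 m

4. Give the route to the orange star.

turn right 78°, forward 6.0 m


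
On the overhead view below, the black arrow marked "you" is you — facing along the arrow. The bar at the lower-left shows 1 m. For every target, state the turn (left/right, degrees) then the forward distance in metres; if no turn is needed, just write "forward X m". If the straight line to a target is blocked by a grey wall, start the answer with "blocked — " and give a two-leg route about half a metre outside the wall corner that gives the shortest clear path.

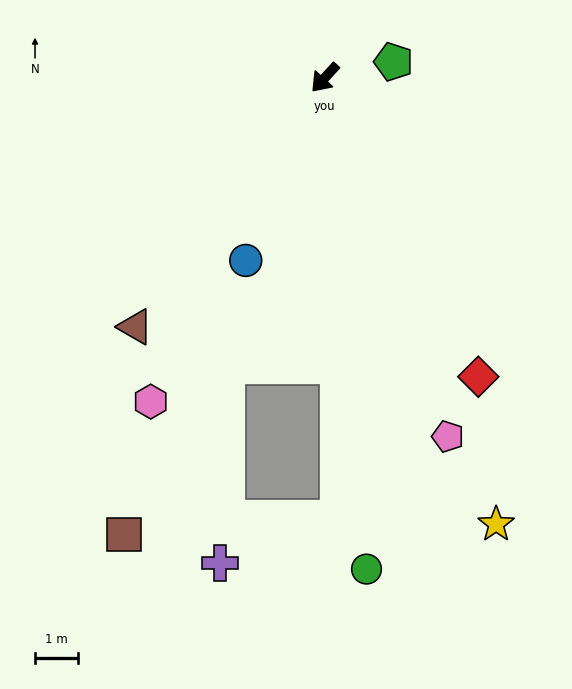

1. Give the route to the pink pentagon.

turn left 61°, forward 8.9 m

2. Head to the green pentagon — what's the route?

turn left 146°, forward 1.7 m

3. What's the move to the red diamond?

turn left 70°, forward 7.9 m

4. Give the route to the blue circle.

turn left 19°, forward 4.7 m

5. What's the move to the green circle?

turn left 47°, forward 11.6 m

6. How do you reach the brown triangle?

turn left 5°, forward 7.3 m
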